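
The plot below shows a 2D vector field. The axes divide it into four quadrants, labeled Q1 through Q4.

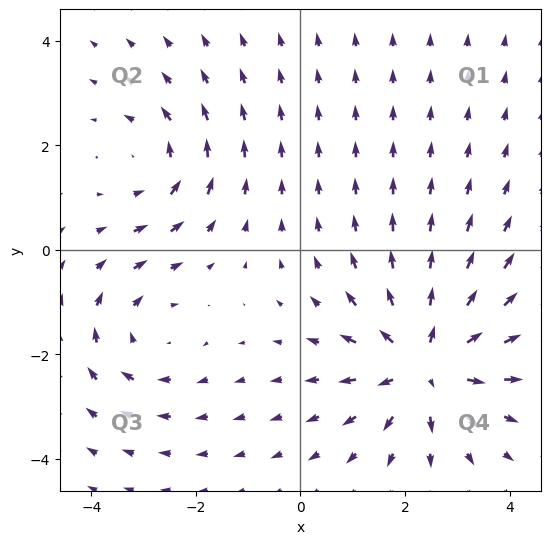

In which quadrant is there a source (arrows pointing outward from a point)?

The source sits at approximately (2.4, -2.2), which lies in quadrant Q4. The divergence there is about +5, positive as expected for a source.

Q4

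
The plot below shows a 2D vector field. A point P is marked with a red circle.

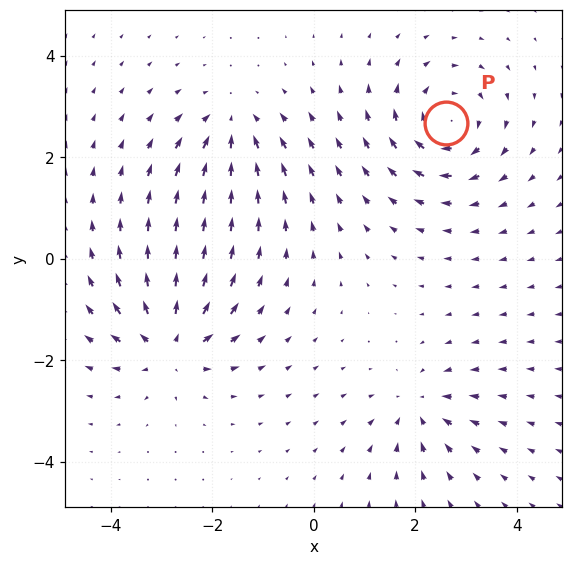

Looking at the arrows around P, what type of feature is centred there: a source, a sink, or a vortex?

vortex

At P (2.6, 2.7) the arrows circulate clockwise. Divergence ≈0, curl about -4 — near-zero divergence with nonzero curl is a vortex.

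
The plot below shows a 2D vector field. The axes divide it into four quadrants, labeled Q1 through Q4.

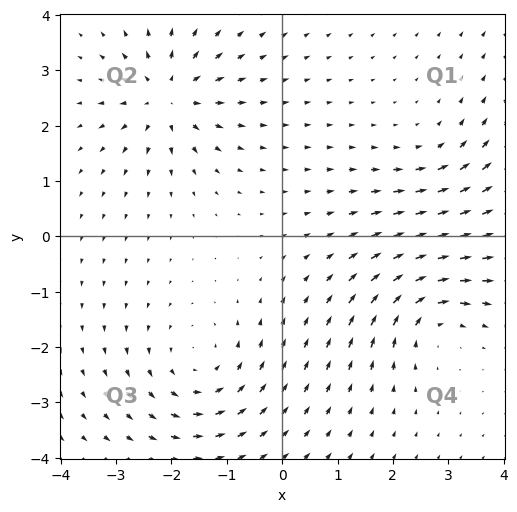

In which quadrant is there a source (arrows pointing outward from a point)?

The source sits at approximately (-2.1, 2.5), which lies in quadrant Q2. The divergence there is about +6, positive as expected for a source.

Q2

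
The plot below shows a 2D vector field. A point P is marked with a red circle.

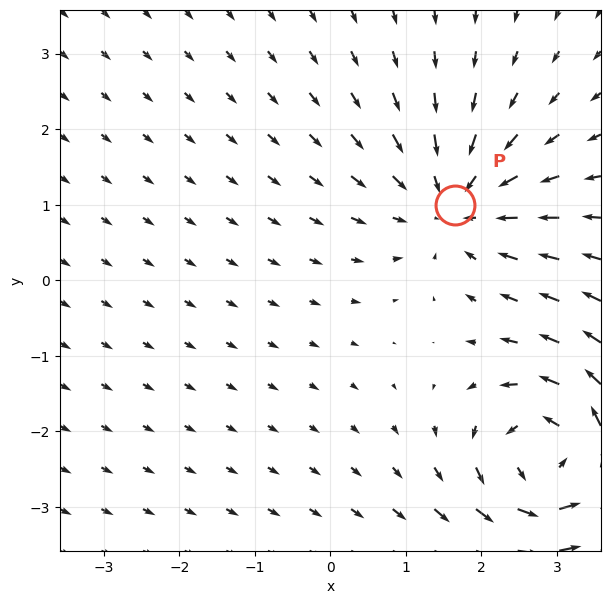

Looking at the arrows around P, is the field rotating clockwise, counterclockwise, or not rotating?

Near P at (1.6, 1.0) the arrows show no circulation. The curl there is ≈0.

not rotating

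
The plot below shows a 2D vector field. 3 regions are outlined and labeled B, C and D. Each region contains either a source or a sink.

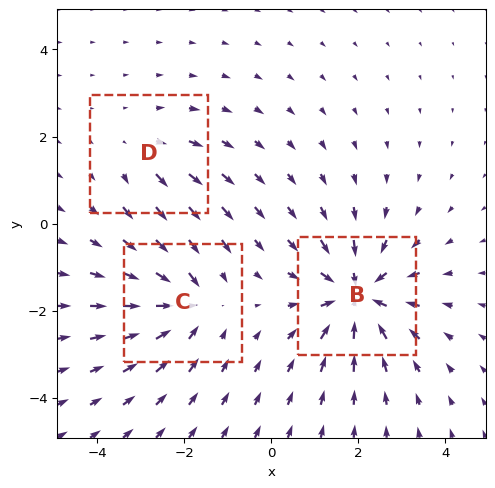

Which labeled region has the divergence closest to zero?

D

Divergence at each region's feature centre — B: about -5, C: about -3, D: about +2. Region D is closest to zero.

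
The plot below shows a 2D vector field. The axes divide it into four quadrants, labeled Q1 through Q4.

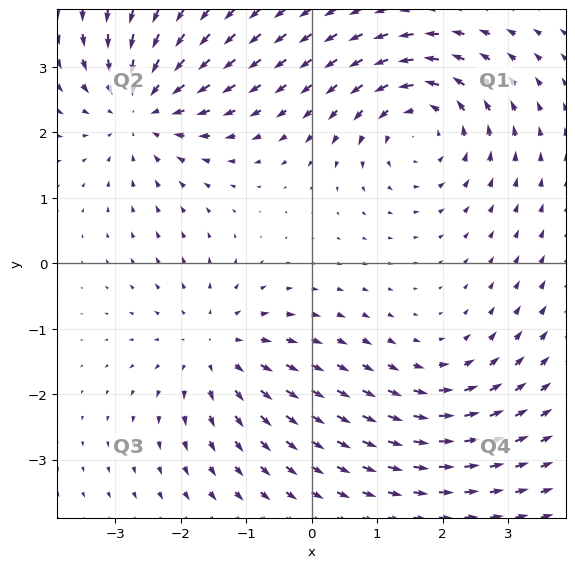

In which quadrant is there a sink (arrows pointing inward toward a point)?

The sink sits at approximately (-2.6, 2.4), which lies in quadrant Q2. The divergence there is about -4, negative as expected for a sink.

Q2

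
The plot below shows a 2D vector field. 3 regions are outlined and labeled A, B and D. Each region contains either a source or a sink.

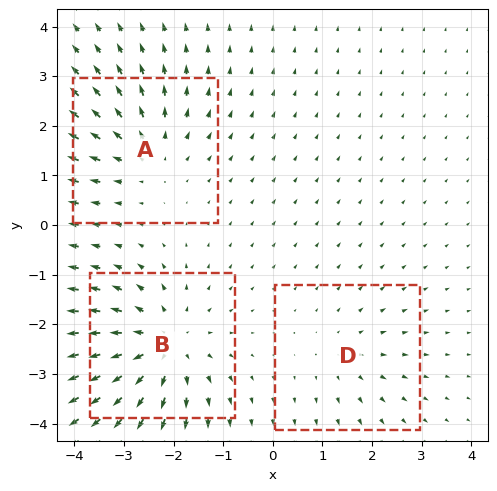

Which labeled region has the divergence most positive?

B

Divergence at each region's feature centre — A: about +3, B: about +4, D: about +2. Region B is most positive.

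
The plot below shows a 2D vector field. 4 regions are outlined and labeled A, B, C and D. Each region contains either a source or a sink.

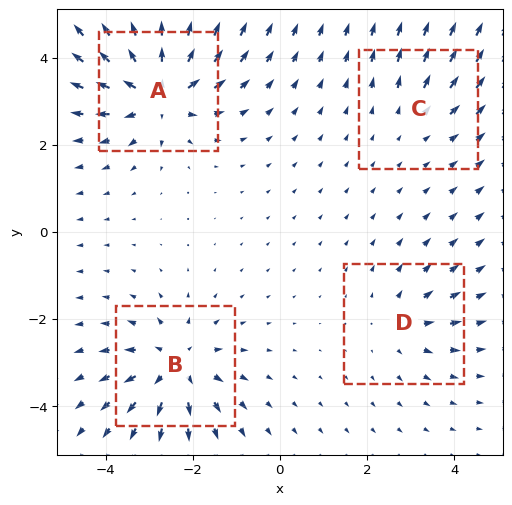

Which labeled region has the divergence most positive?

Divergence at each region's feature centre — A: about +7, B: about +6, C: about +2, D: about +3. Region A is most positive.

A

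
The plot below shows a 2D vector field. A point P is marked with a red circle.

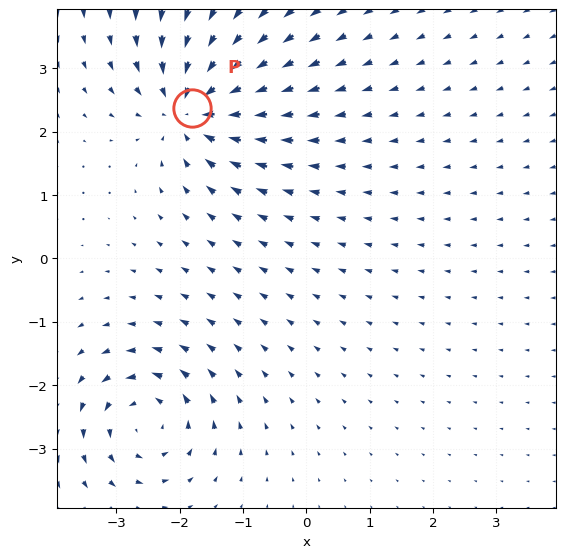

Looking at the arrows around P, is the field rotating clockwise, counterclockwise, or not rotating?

not rotating

Near P at (-1.8, 2.4) the arrows show no circulation. The curl there is ≈0.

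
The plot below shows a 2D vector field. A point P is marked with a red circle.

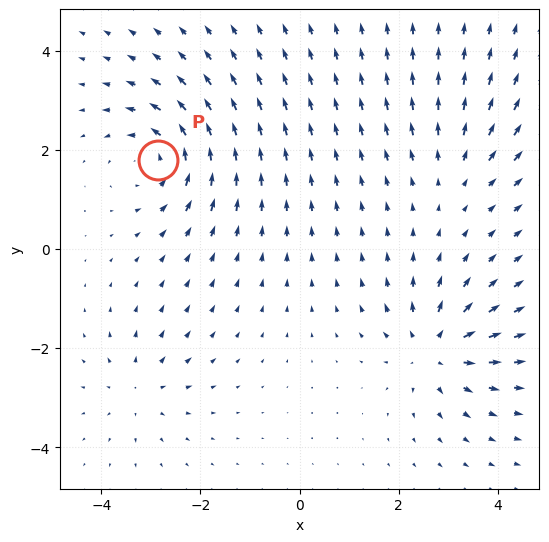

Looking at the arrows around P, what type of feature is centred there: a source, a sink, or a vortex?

At P (-2.9, 1.8) the arrows circulate counterclockwise. Divergence ≈0, curl about +5 — near-zero divergence with nonzero curl is a vortex.

vortex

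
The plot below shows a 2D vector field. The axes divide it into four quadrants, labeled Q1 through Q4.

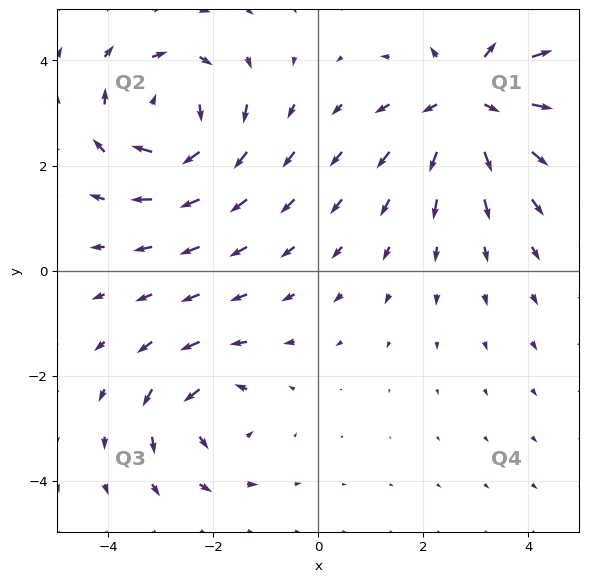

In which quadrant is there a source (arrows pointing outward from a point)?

The source sits at approximately (2.9, 3.2), which lies in quadrant Q1. The divergence there is about +5, positive as expected for a source.

Q1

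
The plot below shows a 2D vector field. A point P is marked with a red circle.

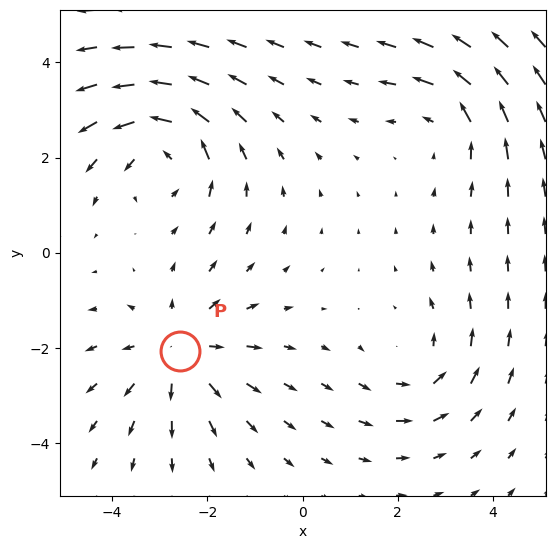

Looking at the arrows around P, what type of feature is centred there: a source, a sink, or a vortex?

At P (-2.6, -2.1) the arrows spread outward. Divergence about +3, curl ≈0 — positive divergence with near-zero curl is a source.

source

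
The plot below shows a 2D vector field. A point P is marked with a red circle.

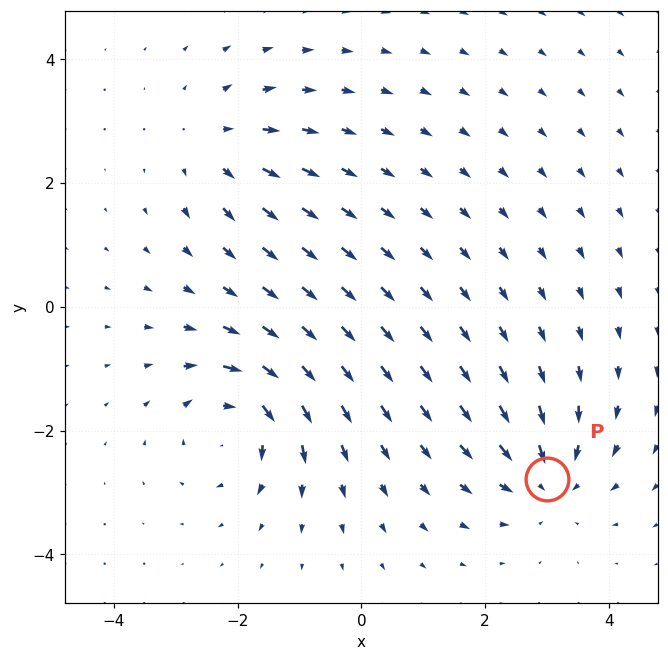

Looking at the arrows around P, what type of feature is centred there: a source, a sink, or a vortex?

sink

At P (3.0, -2.8) the arrows converge inward. Divergence about -4, curl ≈0 — negative divergence with near-zero curl is a sink.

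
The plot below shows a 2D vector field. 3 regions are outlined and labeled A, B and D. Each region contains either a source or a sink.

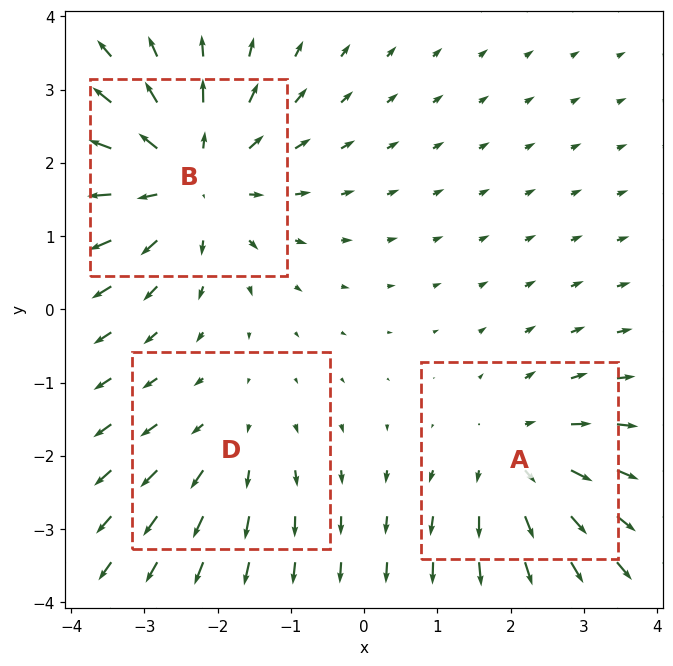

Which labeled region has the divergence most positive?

Divergence at each region's feature centre — A: about +3, B: about +4, D: about +2. Region B is most positive.

B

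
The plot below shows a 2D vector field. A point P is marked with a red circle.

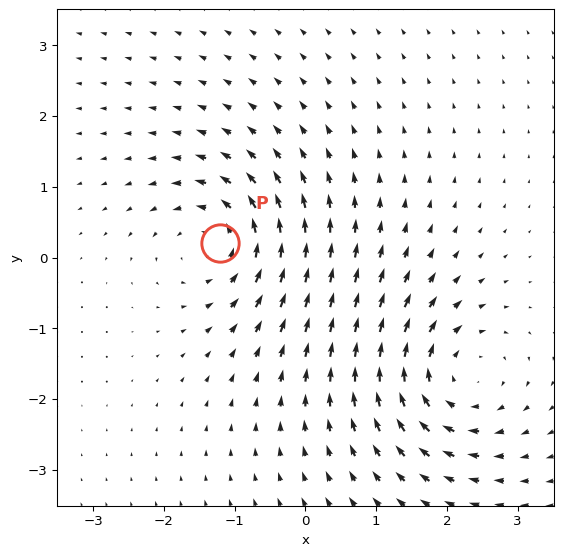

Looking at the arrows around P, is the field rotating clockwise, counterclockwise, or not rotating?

Near P at (-1.2, 0.2) the arrows circulate counterclockwise. The curl (z-component) there is about +5; positive curl means counterclockwise rotation.

counterclockwise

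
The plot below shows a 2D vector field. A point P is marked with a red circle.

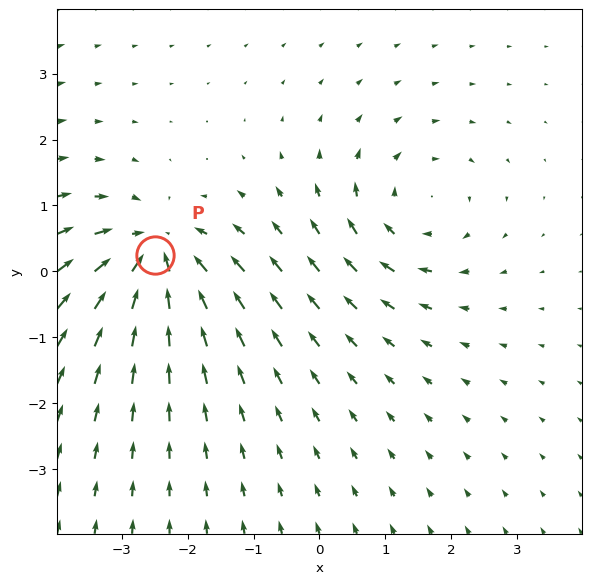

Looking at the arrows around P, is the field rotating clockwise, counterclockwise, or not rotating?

not rotating

Near P at (-2.5, 0.3) the arrows show no circulation. The curl there is ≈0.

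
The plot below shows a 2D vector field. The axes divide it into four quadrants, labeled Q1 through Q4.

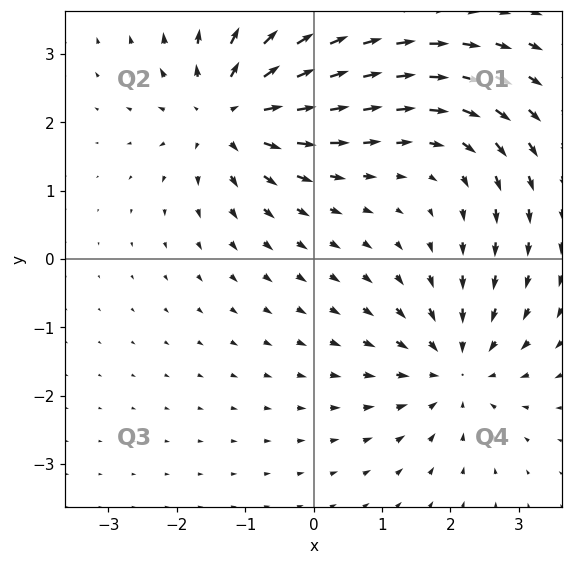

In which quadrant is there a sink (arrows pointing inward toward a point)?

Q4

The sink sits at approximately (2.1, -1.6), which lies in quadrant Q4. The divergence there is about -3, negative as expected for a sink.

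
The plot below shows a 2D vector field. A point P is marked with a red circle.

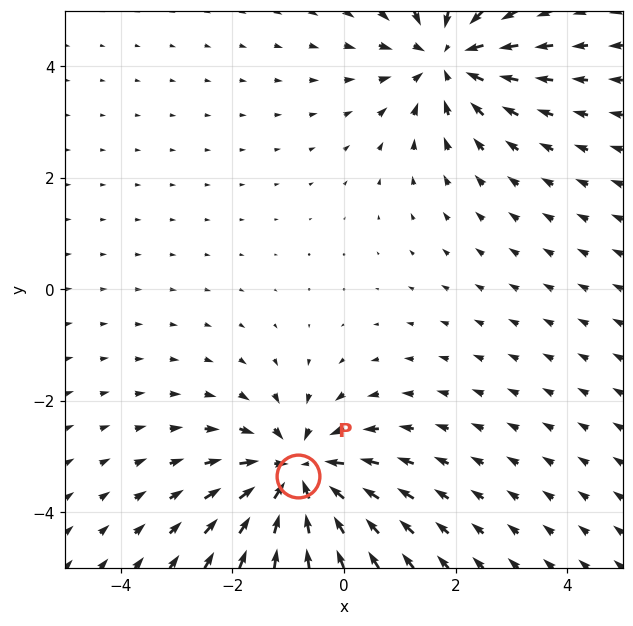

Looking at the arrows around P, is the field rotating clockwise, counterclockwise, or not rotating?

Near P at (-0.8, -3.3) the arrows show no circulation. The curl there is ≈0.

not rotating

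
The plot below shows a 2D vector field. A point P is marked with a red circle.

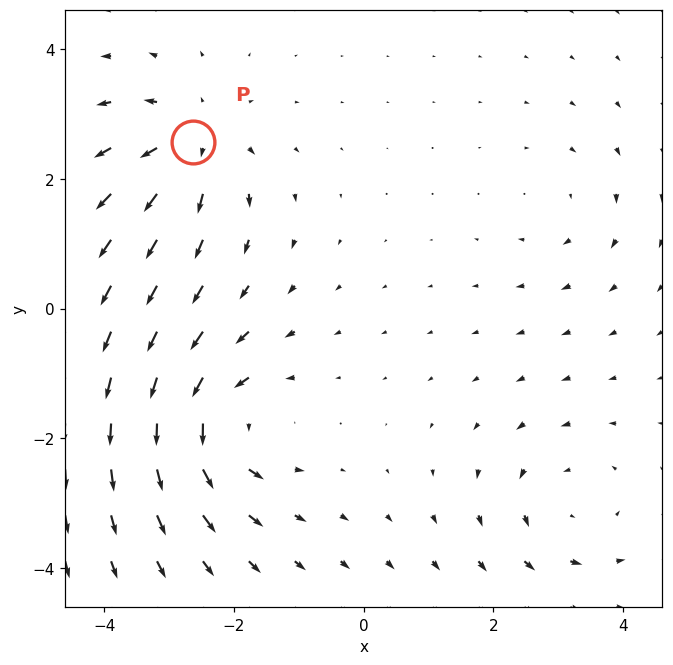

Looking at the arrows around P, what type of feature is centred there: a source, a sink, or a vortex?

source

At P (-2.6, 2.6) the arrows spread outward. Divergence about +5, curl ≈0 — positive divergence with near-zero curl is a source.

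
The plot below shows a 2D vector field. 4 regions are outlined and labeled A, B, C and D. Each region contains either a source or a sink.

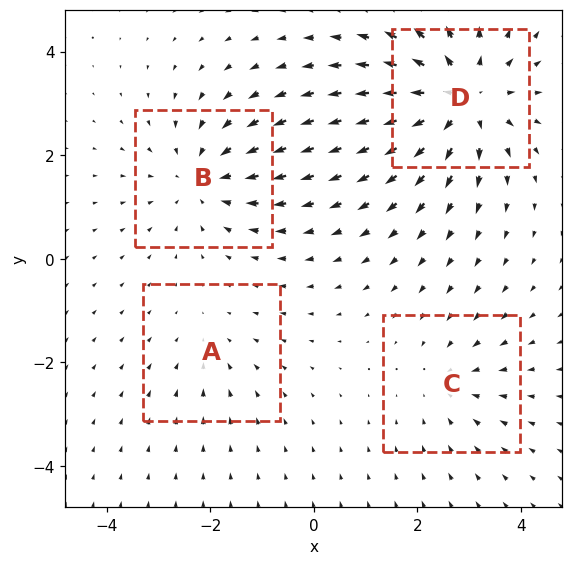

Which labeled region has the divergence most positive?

Divergence at each region's feature centre — A: about -2, B: about -4, C: about -3, D: about +6. Region D is most positive.

D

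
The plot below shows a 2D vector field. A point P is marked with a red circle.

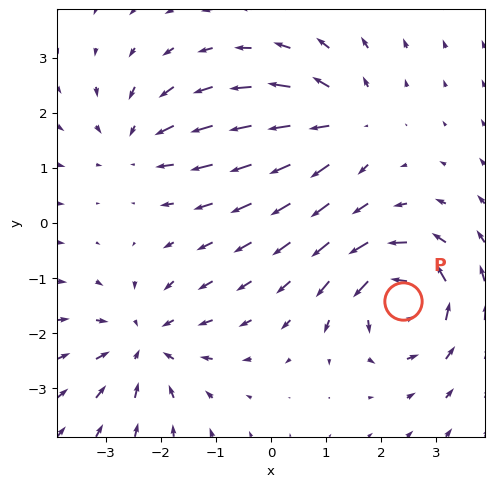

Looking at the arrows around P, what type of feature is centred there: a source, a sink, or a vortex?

vortex

At P (2.4, -1.4) the arrows circulate counterclockwise. Divergence ≈0, curl about +7 — near-zero divergence with nonzero curl is a vortex.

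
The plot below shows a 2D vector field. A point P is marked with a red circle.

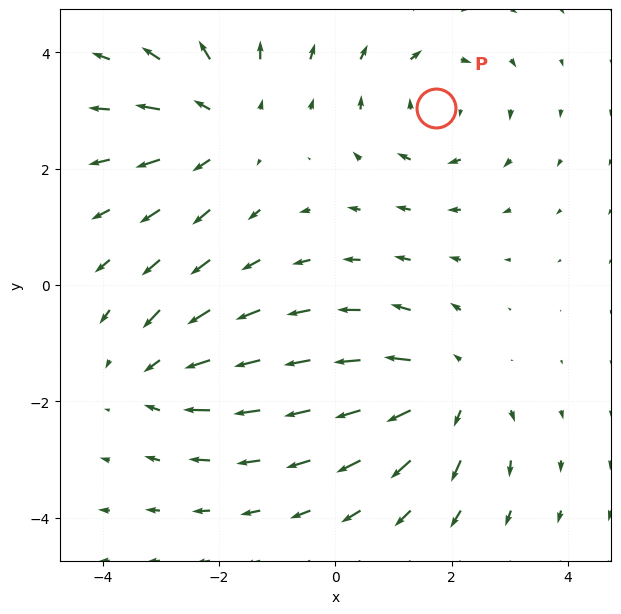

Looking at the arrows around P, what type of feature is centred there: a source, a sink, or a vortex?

At P (1.7, 3.0) the arrows circulate clockwise. Divergence ≈0, curl about -3 — near-zero divergence with nonzero curl is a vortex.

vortex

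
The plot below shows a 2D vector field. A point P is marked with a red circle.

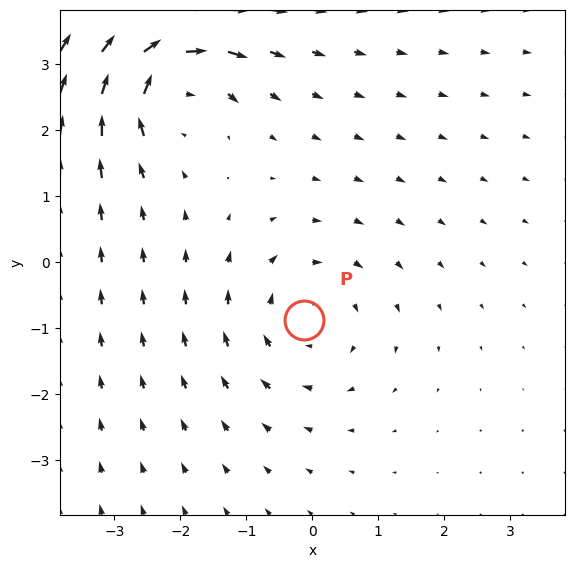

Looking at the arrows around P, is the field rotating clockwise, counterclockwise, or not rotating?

Near P at (-0.1, -0.9) the arrows circulate clockwise. The curl (z-component) there is about -2; negative curl means clockwise rotation.

clockwise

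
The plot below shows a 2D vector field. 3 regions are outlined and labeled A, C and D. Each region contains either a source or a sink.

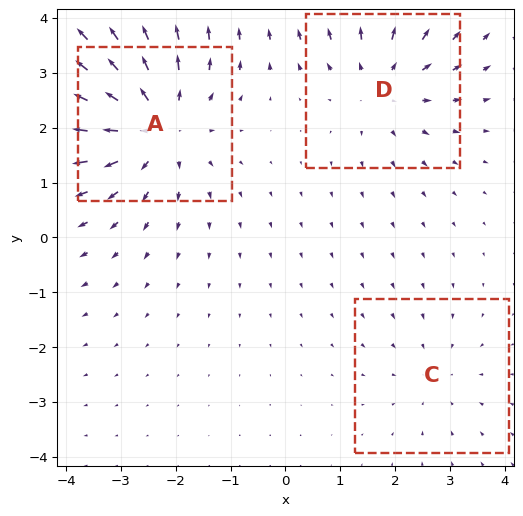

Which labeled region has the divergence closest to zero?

Divergence at each region's feature centre — A: about +5, C: about -2, D: about +3. Region C is closest to zero.

C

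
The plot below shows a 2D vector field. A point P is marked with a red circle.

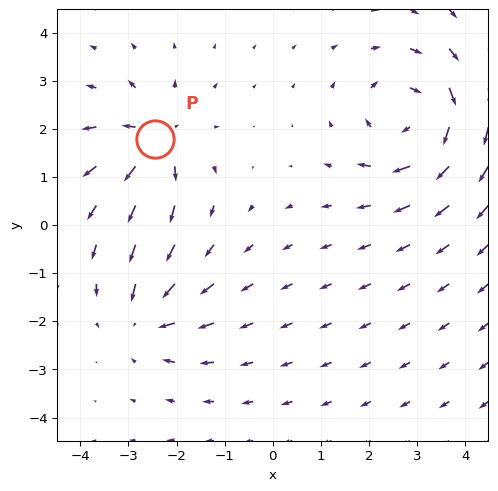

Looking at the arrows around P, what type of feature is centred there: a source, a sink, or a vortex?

source

At P (-2.4, 1.8) the arrows spread outward. Divergence about +4, curl ≈0 — positive divergence with near-zero curl is a source.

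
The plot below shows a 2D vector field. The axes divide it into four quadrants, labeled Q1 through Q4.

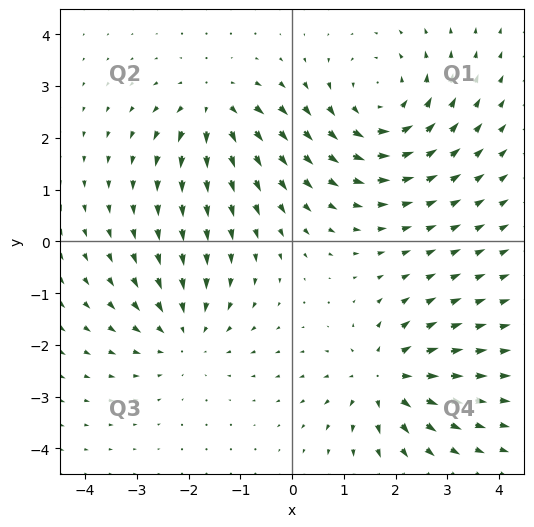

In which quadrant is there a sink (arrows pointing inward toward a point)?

The sink sits at approximately (-2.1, -1.8), which lies in quadrant Q3. The divergence there is about -3, negative as expected for a sink.

Q3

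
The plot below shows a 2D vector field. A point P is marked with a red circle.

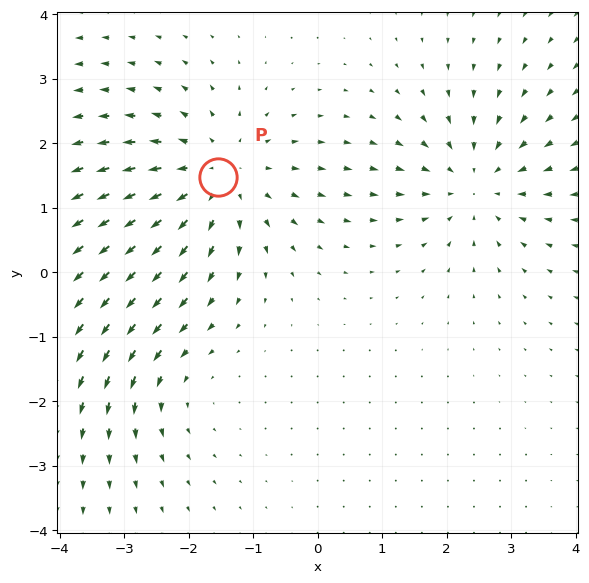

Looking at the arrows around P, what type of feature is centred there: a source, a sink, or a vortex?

source

At P (-1.5, 1.5) the arrows spread outward. Divergence about +4, curl ≈0 — positive divergence with near-zero curl is a source.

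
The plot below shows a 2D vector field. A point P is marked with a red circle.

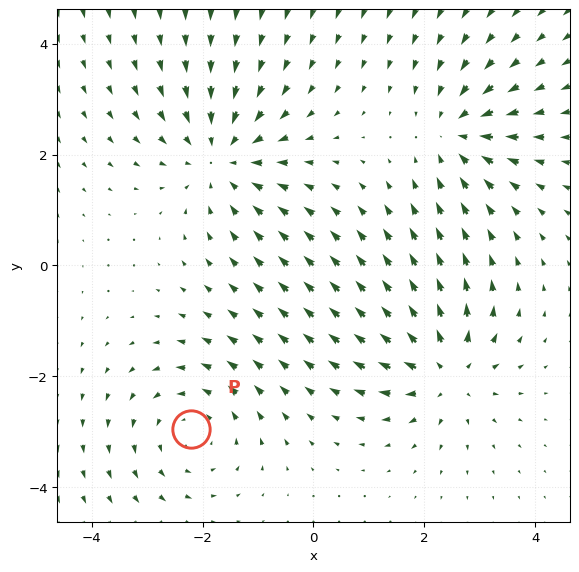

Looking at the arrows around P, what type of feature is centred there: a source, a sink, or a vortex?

vortex

At P (-2.2, -2.9) the arrows circulate counterclockwise. Divergence ≈0, curl about +3 — near-zero divergence with nonzero curl is a vortex.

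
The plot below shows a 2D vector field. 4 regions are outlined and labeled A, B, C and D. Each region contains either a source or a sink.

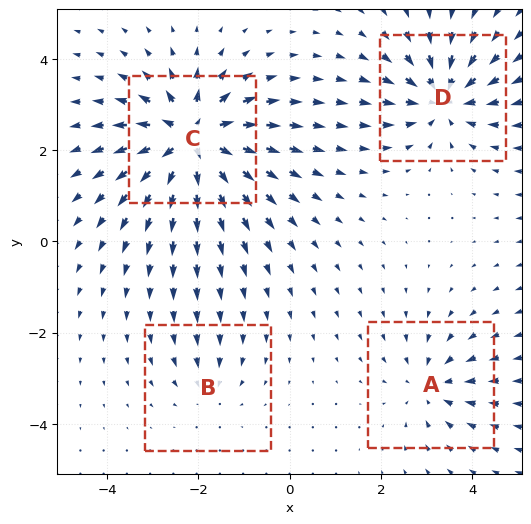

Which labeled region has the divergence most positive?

C

Divergence at each region's feature centre — A: about -4, B: about -2, C: about +8, D: about -5. Region C is most positive.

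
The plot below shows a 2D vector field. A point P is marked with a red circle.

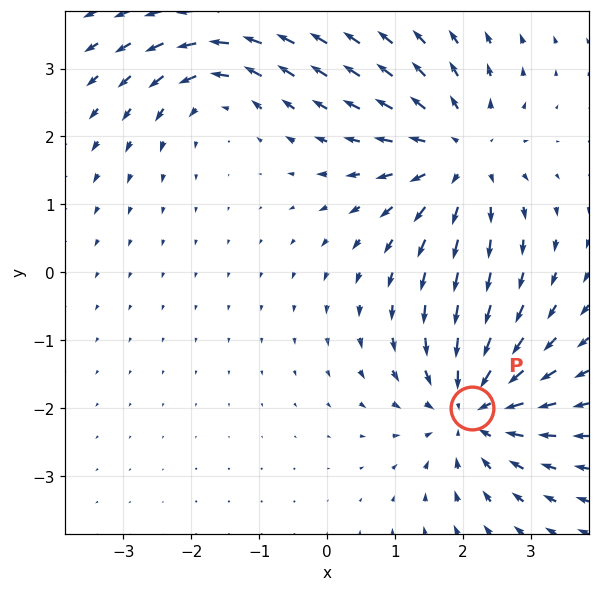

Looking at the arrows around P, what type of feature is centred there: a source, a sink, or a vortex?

sink

At P (2.1, -2.0) the arrows converge inward. Divergence about -4, curl ≈0 — negative divergence with near-zero curl is a sink.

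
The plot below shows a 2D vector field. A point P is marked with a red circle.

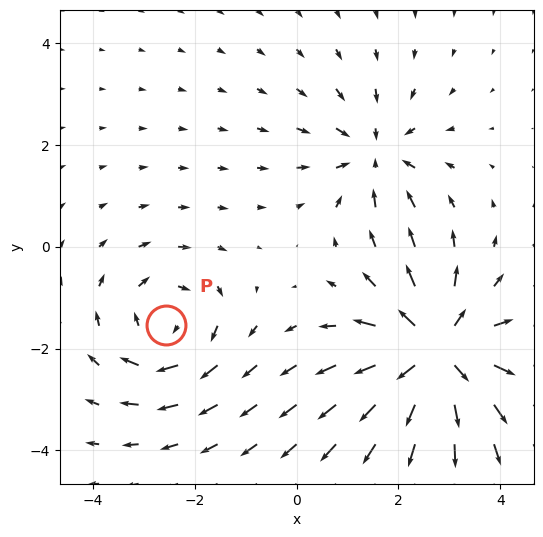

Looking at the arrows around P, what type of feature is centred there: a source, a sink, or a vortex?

At P (-2.6, -1.5) the arrows circulate clockwise. Divergence ≈0, curl about -3 — near-zero divergence with nonzero curl is a vortex.

vortex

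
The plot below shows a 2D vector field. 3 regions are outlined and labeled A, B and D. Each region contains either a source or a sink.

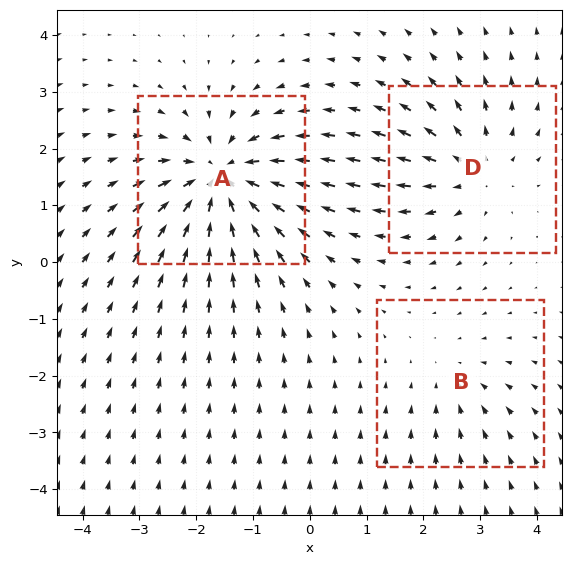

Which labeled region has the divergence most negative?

A

Divergence at each region's feature centre — A: about -5, B: about -2, D: about +3. Region A is most negative.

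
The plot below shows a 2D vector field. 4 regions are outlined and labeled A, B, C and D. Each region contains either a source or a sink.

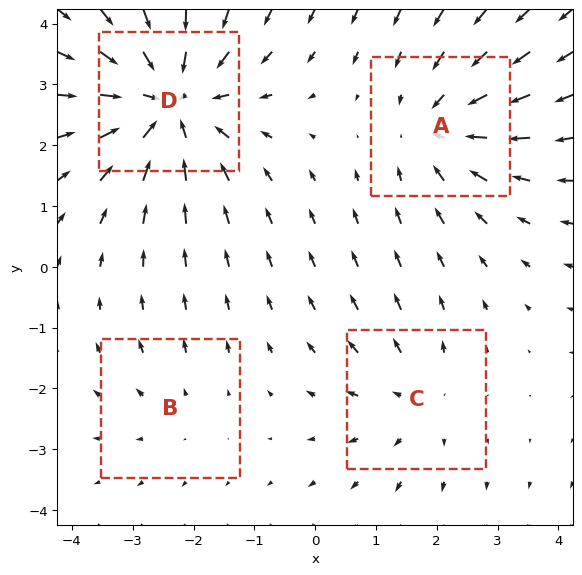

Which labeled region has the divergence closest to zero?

Divergence at each region's feature centre — A: about -4, B: about +2, C: about +3, D: about -6. Region B is closest to zero.

B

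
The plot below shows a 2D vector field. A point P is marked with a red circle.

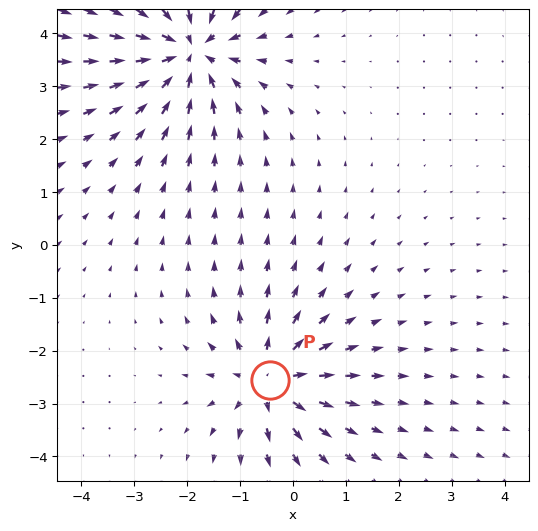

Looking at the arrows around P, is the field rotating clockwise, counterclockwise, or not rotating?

not rotating

Near P at (-0.4, -2.6) the arrows show no circulation. The curl there is ≈0.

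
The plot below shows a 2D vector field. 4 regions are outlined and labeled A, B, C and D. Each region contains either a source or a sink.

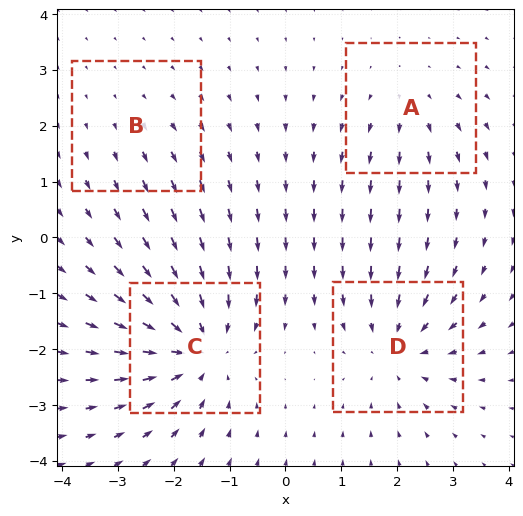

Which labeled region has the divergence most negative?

C

Divergence at each region's feature centre — A: about +3, B: about +2, C: about -6, D: about -5. Region C is most negative.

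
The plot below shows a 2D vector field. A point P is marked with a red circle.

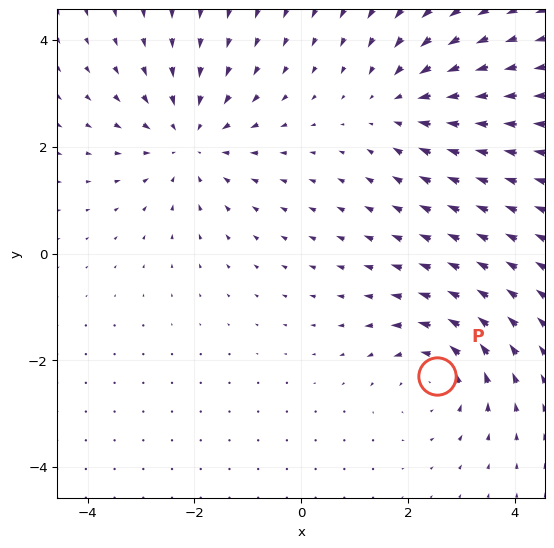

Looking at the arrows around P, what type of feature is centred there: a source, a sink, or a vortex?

At P (2.6, -2.3) the arrows circulate counterclockwise. Divergence ≈0, curl about +3 — near-zero divergence with nonzero curl is a vortex.

vortex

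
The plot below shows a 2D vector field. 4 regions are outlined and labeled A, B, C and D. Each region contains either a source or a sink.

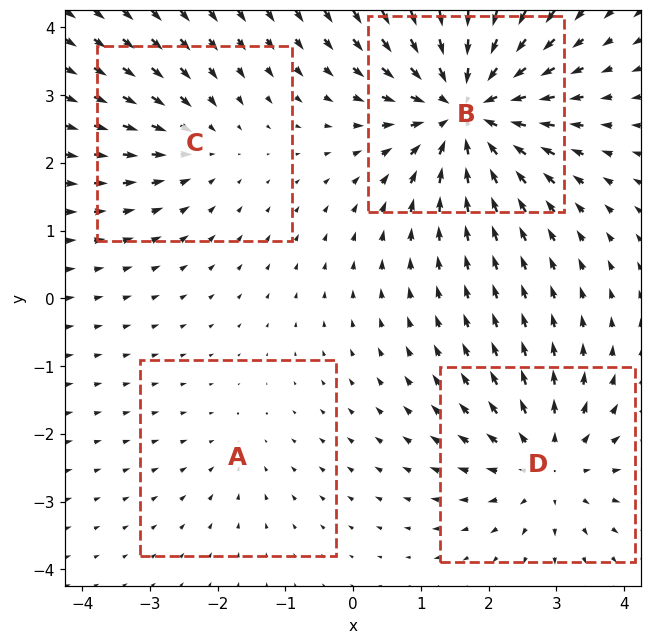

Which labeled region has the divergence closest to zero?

A

Divergence at each region's feature centre — A: about -2, B: about -7, C: about -3, D: about +5. Region A is closest to zero.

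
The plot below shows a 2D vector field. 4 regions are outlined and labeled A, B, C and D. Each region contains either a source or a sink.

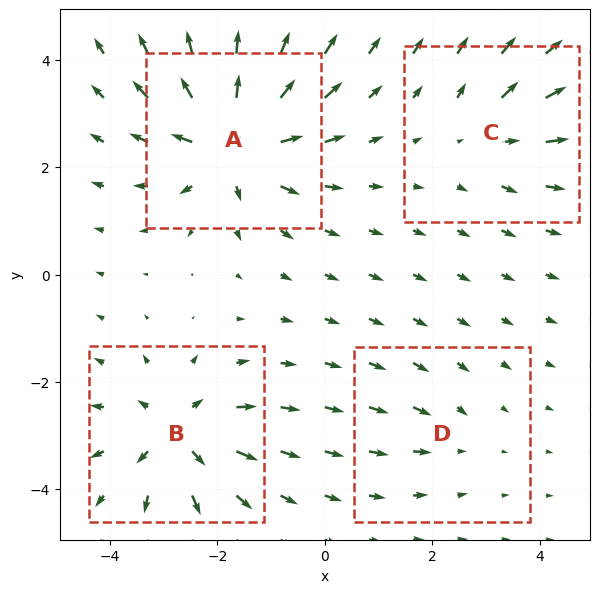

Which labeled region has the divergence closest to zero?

D

Divergence at each region's feature centre — A: about +8, B: about +6, C: about +3, D: about -2. Region D is closest to zero.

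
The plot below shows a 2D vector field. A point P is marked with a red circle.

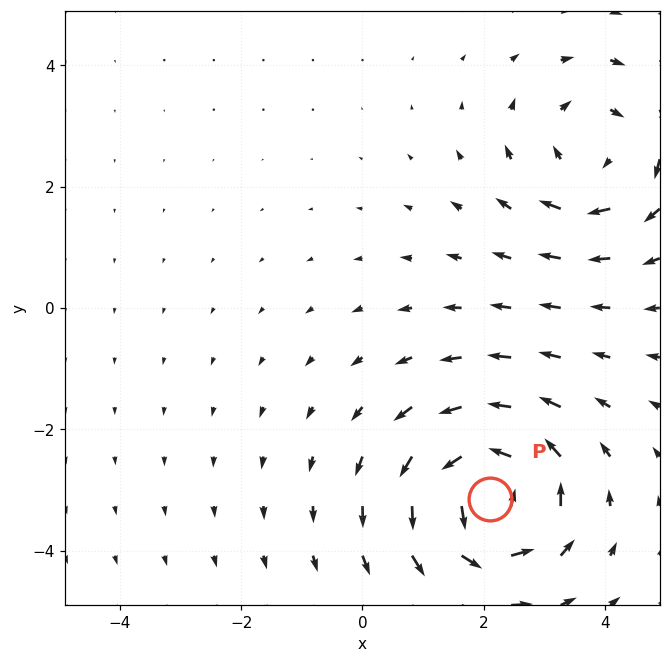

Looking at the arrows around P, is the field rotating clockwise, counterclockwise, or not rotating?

Near P at (2.1, -3.2) the arrows circulate counterclockwise. The curl (z-component) there is about +6; positive curl means counterclockwise rotation.

counterclockwise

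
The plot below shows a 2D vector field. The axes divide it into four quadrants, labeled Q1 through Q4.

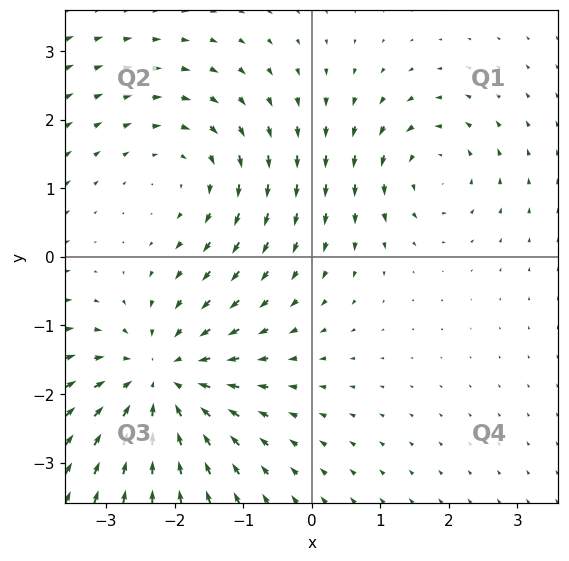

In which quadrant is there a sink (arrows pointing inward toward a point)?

The sink sits at approximately (-2.2, -1.8), which lies in quadrant Q3. The divergence there is about -4, negative as expected for a sink.

Q3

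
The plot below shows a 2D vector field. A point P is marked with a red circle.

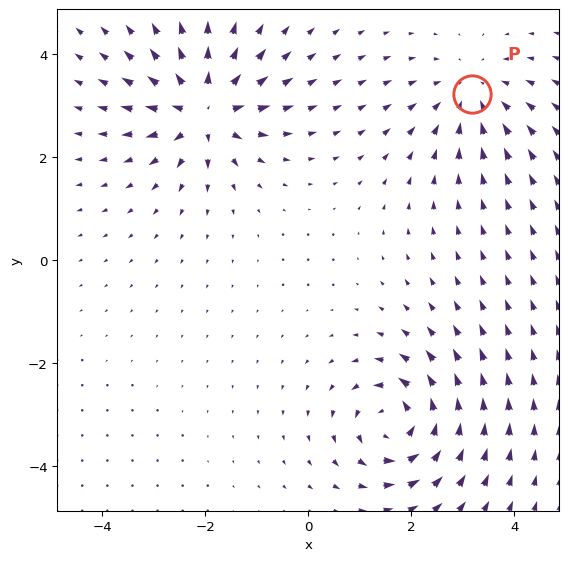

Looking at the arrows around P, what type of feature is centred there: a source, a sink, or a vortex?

At P (3.2, 3.2) the arrows converge inward. Divergence about -3, curl ≈0 — negative divergence with near-zero curl is a sink.

sink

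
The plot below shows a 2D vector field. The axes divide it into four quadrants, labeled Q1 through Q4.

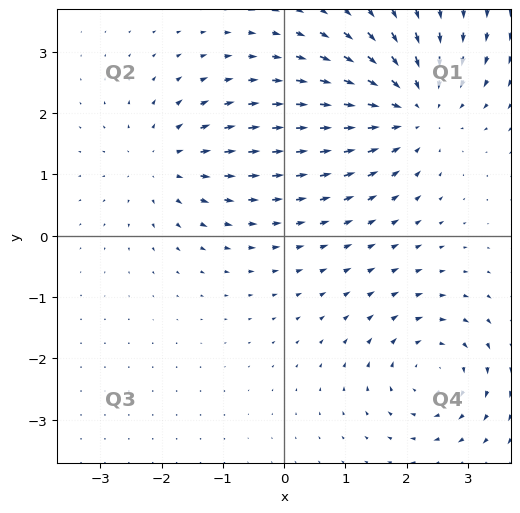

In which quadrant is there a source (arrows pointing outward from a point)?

Q2

The source sits at approximately (-2.0, 1.2), which lies in quadrant Q2. The divergence there is about +3, positive as expected for a source.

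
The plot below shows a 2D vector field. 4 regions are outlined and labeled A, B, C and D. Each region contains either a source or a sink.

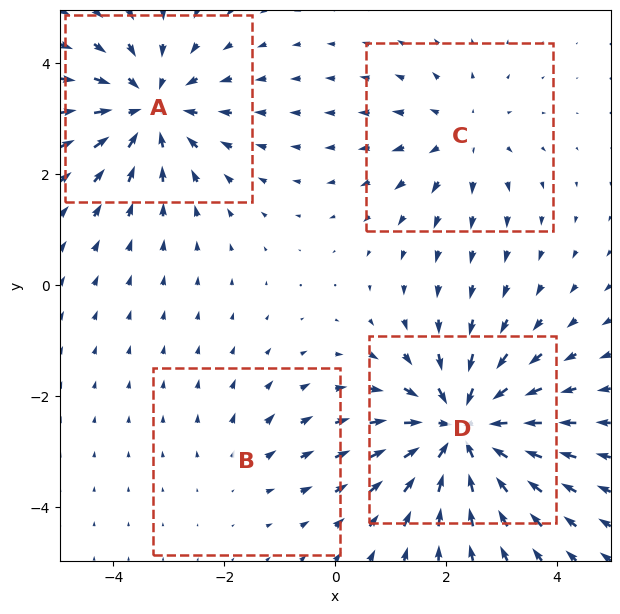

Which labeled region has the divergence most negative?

D

Divergence at each region's feature centre — A: about -5, B: about +2, C: about +3, D: about -6. Region D is most negative.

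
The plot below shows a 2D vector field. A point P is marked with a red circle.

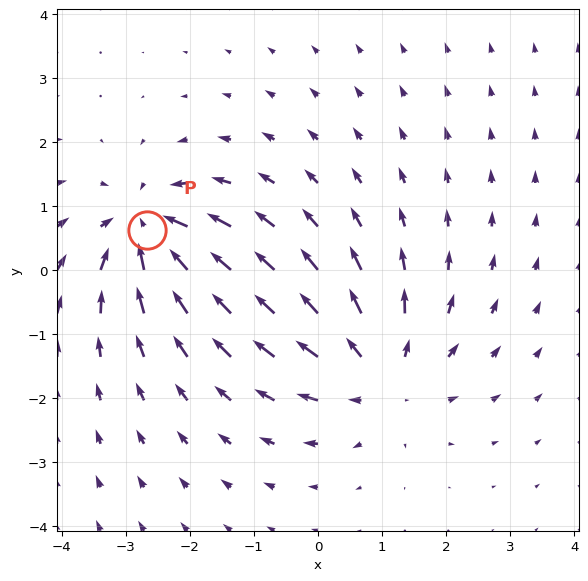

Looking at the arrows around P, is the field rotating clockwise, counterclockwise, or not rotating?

Near P at (-2.7, 0.6) the arrows show no circulation. The curl there is ≈0.

not rotating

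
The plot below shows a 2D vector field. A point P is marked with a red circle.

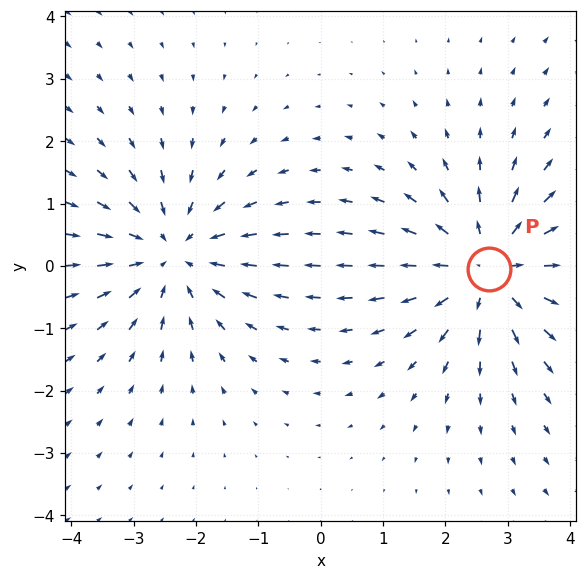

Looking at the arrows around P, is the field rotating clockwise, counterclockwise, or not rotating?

not rotating

Near P at (2.7, -0.0) the arrows show no circulation. The curl there is ≈0.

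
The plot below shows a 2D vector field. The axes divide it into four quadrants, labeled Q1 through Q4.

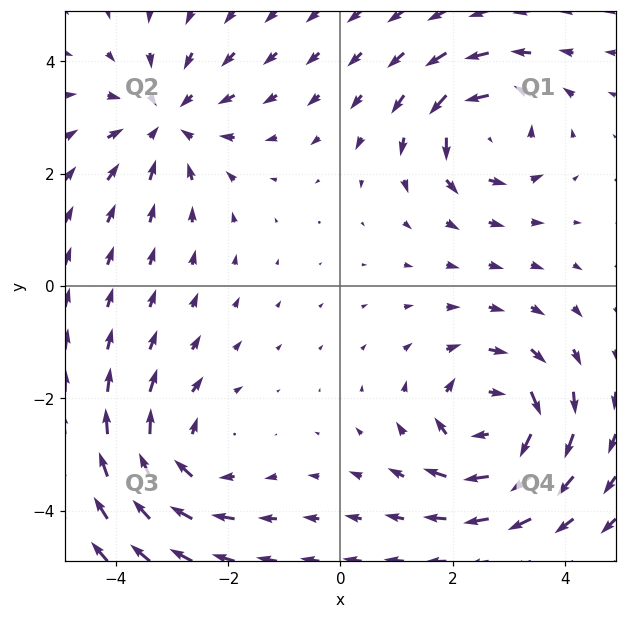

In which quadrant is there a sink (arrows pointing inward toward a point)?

Q2

The sink sits at approximately (-3.1, 2.9), which lies in quadrant Q2. The divergence there is about -4, negative as expected for a sink.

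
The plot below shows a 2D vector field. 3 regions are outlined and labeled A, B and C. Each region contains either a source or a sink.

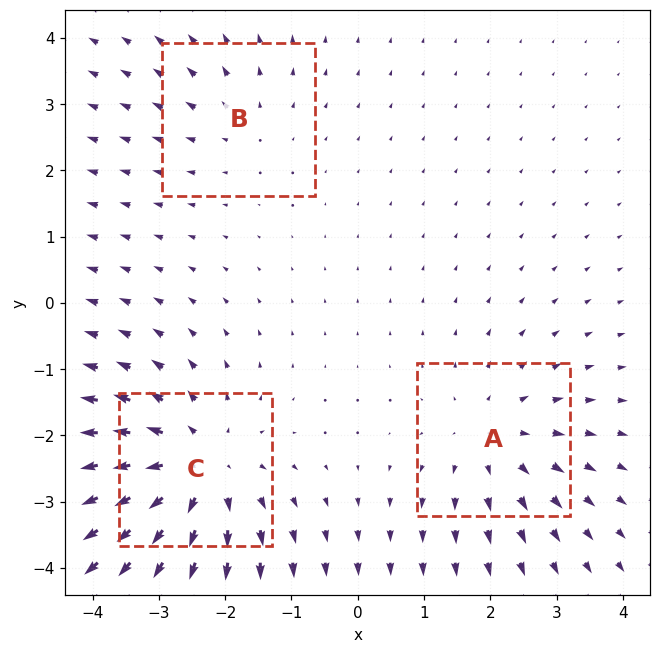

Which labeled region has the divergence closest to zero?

Divergence at each region's feature centre — A: about +3, B: about +2, C: about +4. Region B is closest to zero.

B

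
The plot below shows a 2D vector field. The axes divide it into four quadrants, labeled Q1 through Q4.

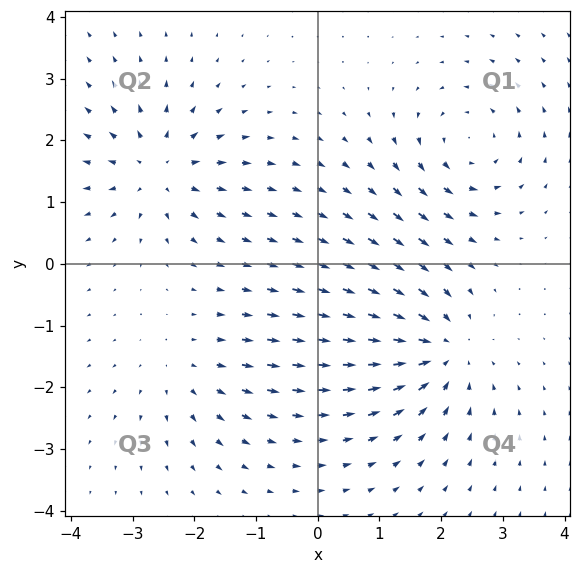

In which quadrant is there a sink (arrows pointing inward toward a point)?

The sink sits at approximately (2.0, -1.4), which lies in quadrant Q4. The divergence there is about -6, negative as expected for a sink.

Q4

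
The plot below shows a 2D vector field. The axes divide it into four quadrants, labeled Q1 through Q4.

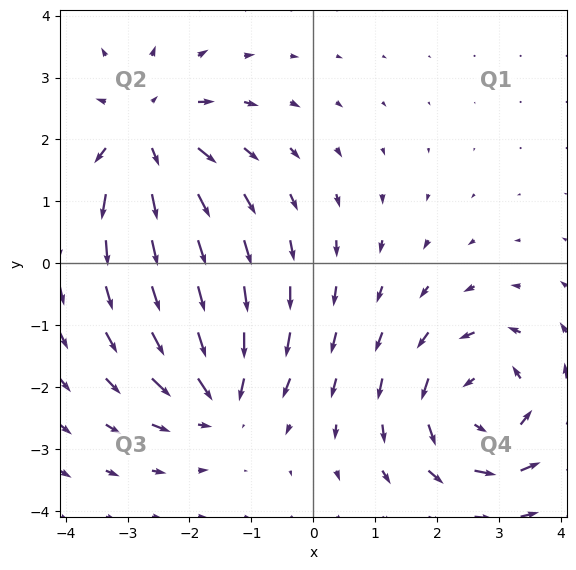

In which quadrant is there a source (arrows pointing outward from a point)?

Q2

The source sits at approximately (-2.7, 2.1), which lies in quadrant Q2. The divergence there is about +3, positive as expected for a source.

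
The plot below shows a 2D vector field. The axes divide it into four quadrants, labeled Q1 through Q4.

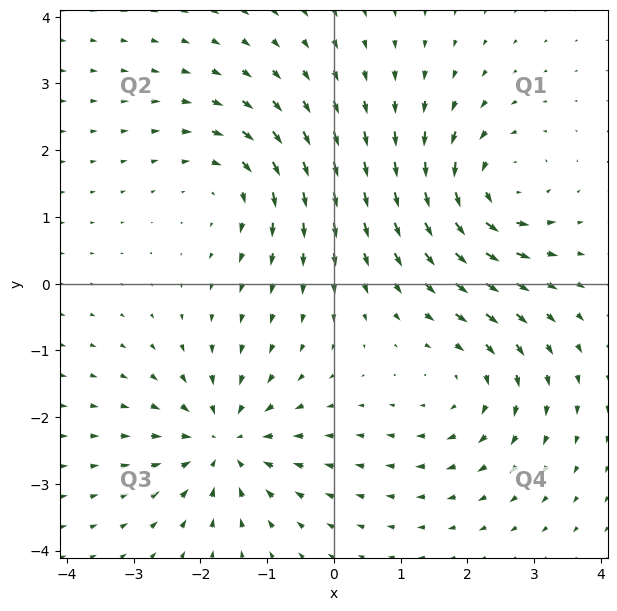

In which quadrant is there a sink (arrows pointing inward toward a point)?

Q3

The sink sits at approximately (-1.6, -2.4), which lies in quadrant Q3. The divergence there is about -5, negative as expected for a sink.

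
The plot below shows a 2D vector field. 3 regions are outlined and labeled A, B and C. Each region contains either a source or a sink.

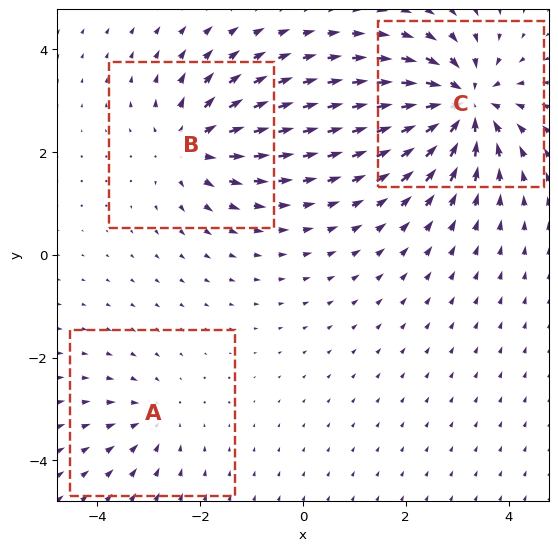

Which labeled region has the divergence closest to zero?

Divergence at each region's feature centre — A: about -2, B: about +4, C: about -6. Region A is closest to zero.

A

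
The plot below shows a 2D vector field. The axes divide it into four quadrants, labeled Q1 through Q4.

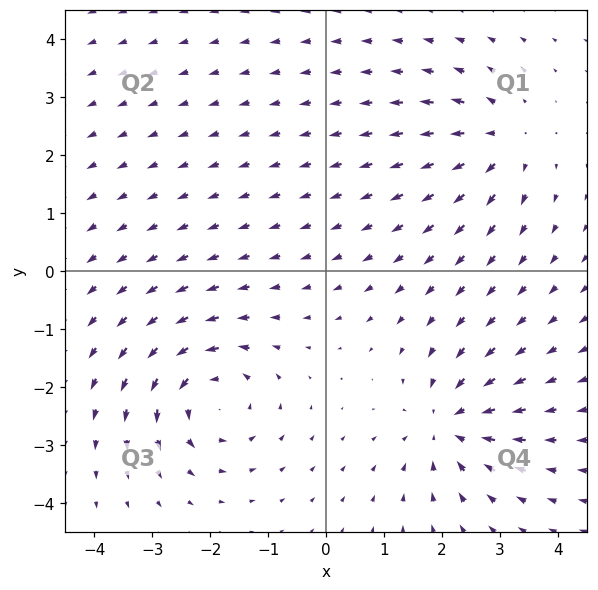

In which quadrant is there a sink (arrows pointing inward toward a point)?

The sink sits at approximately (2.1, -2.7), which lies in quadrant Q4. The divergence there is about -5, negative as expected for a sink.

Q4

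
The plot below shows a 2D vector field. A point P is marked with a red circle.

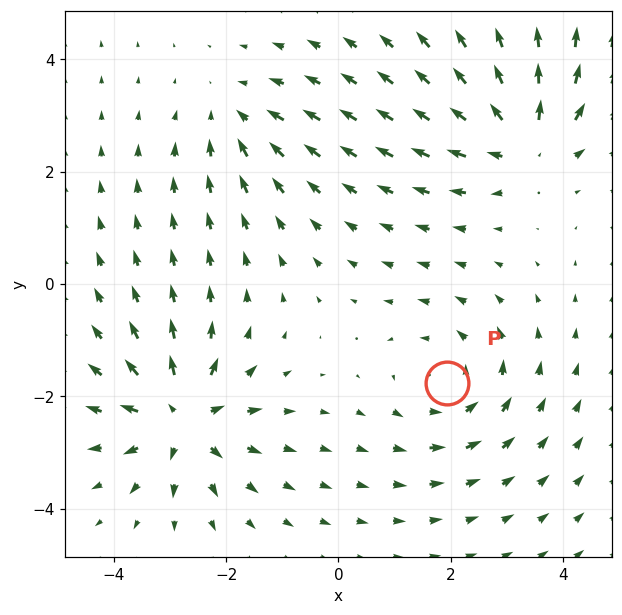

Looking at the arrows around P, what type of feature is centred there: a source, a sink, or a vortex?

At P (1.9, -1.8) the arrows circulate counterclockwise. Divergence ≈0, curl about +3 — near-zero divergence with nonzero curl is a vortex.

vortex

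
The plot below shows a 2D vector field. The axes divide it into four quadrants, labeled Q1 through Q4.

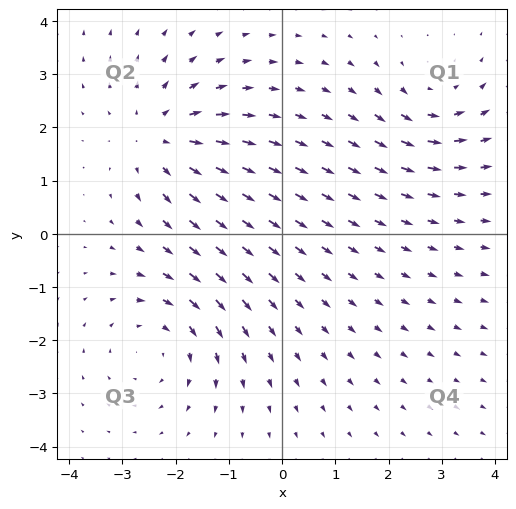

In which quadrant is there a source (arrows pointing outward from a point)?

The source sits at approximately (-2.3, 1.8), which lies in quadrant Q2. The divergence there is about +4, positive as expected for a source.

Q2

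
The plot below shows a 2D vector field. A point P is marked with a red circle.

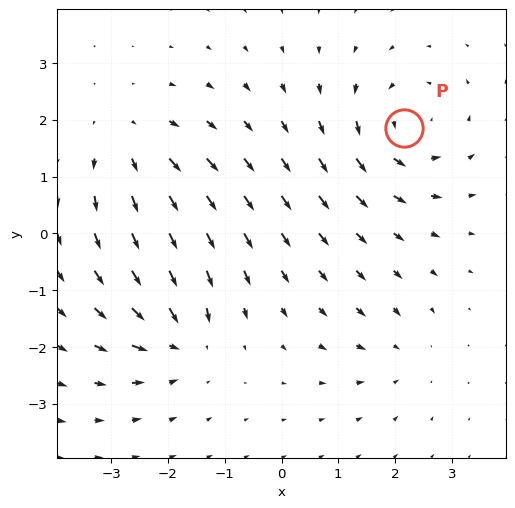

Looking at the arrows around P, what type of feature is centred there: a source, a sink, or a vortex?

At P (2.2, 1.9) the arrows circulate counterclockwise. Divergence ≈0, curl about +5 — near-zero divergence with nonzero curl is a vortex.

vortex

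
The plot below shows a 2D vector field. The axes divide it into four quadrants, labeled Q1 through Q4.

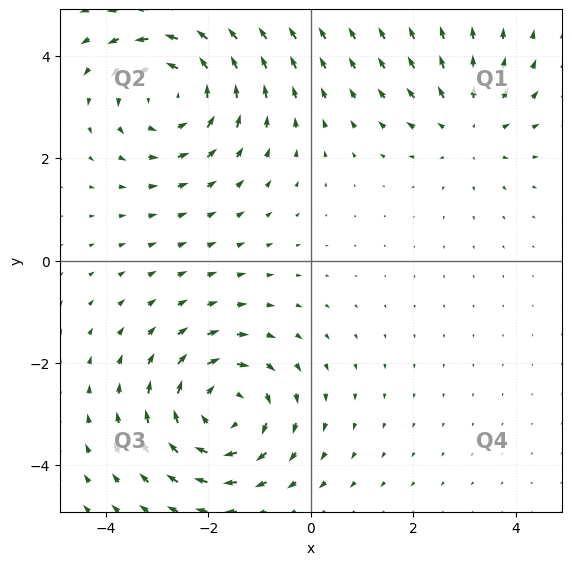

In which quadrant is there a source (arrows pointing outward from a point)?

The source sits at approximately (3.1, 2.6), which lies in quadrant Q1. The divergence there is about +3, positive as expected for a source.

Q1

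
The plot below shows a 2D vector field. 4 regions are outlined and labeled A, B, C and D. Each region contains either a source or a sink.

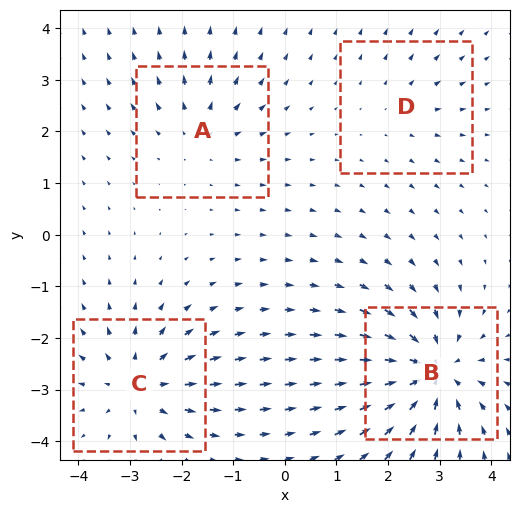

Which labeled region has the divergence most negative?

B

Divergence at each region's feature centre — A: about +3, B: about -7, C: about +5, D: about +2. Region B is most negative.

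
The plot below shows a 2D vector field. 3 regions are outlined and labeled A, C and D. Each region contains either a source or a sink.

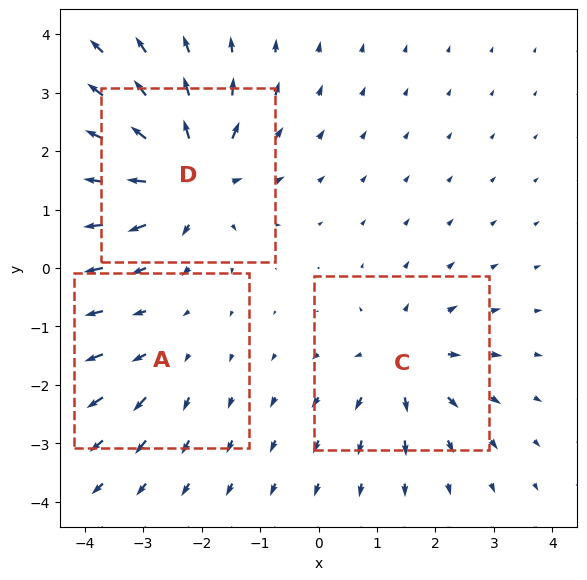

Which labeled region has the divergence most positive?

Divergence at each region's feature centre — A: about +2, C: about +4, D: about +6. Region D is most positive.

D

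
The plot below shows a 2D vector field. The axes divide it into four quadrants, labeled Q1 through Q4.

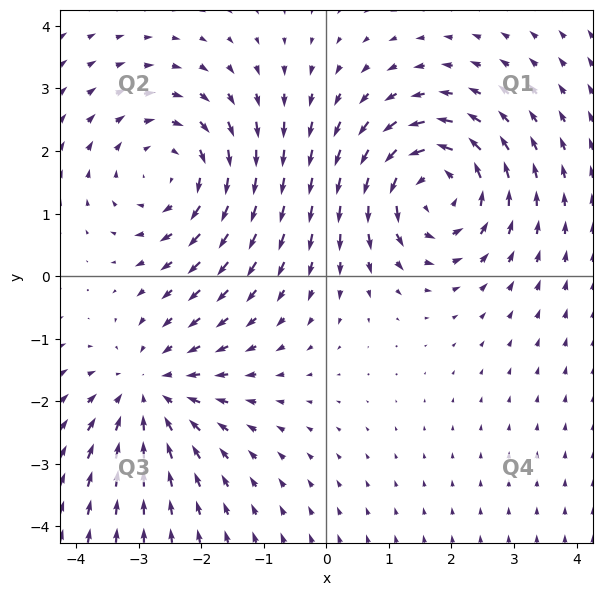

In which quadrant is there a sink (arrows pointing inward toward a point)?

Q3

The sink sits at approximately (-2.8, -1.8), which lies in quadrant Q3. The divergence there is about -3, negative as expected for a sink.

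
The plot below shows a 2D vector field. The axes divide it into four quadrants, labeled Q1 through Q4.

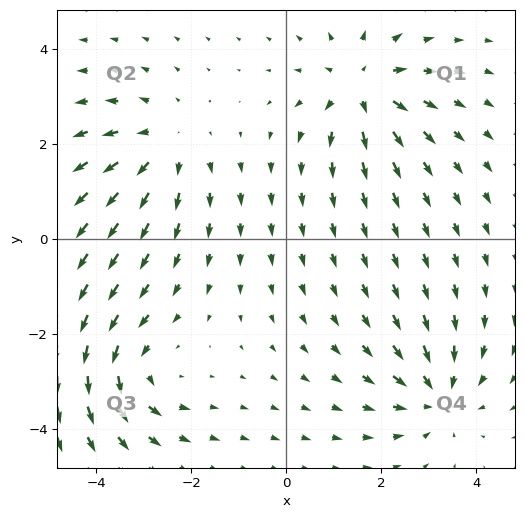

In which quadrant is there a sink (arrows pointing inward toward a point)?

The sink sits at approximately (3.2, -3.3), which lies in quadrant Q4. The divergence there is about -4, negative as expected for a sink.

Q4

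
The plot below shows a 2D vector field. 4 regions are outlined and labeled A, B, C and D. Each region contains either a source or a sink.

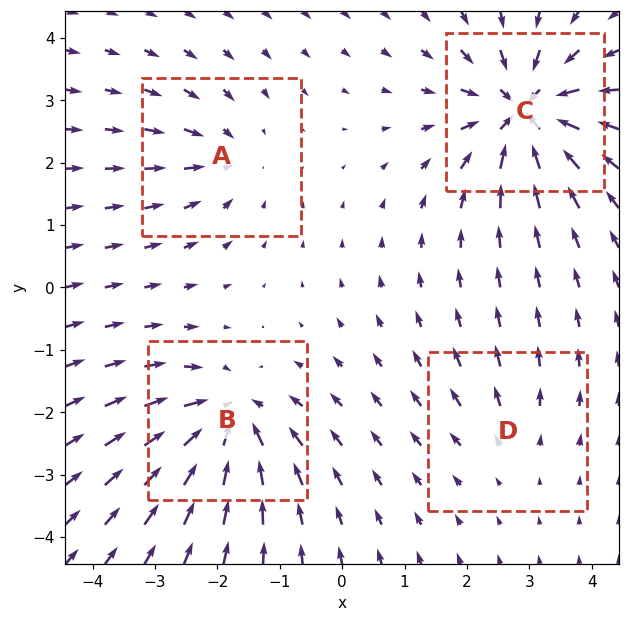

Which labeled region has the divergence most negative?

Divergence at each region's feature centre — A: about -4, B: about -7, C: about -8, D: about +2. Region C is most negative.

C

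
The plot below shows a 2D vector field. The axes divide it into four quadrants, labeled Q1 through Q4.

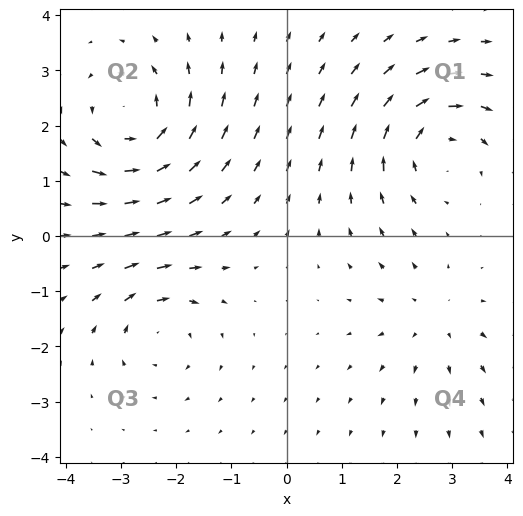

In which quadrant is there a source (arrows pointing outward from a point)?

Q4

The source sits at approximately (2.7, -1.5), which lies in quadrant Q4. The divergence there is about +2, positive as expected for a source.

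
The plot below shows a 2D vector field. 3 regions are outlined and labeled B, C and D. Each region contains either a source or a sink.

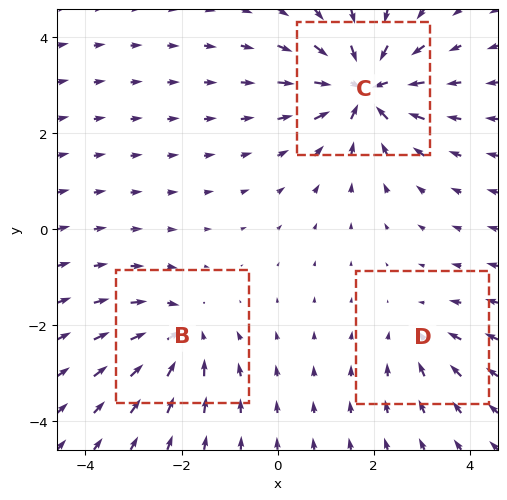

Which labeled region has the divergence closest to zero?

D

Divergence at each region's feature centre — B: about -3, C: about -6, D: about -2. Region D is closest to zero.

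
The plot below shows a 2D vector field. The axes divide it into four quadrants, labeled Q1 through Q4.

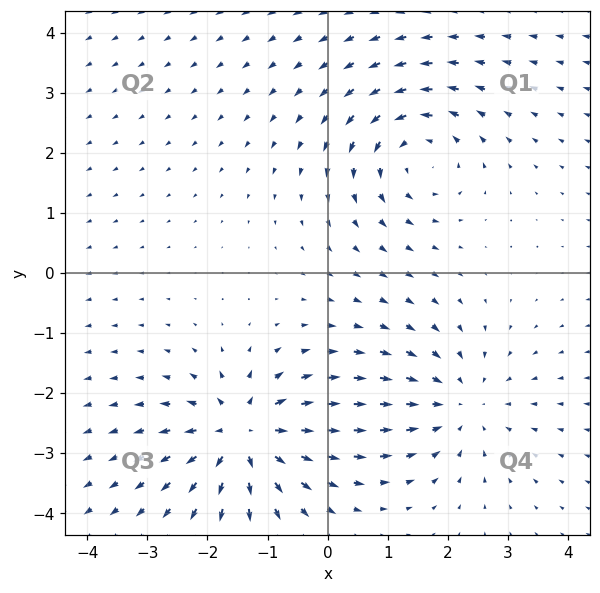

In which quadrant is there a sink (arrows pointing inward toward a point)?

Q4

The sink sits at approximately (2.2, -2.2), which lies in quadrant Q4. The divergence there is about -3, negative as expected for a sink.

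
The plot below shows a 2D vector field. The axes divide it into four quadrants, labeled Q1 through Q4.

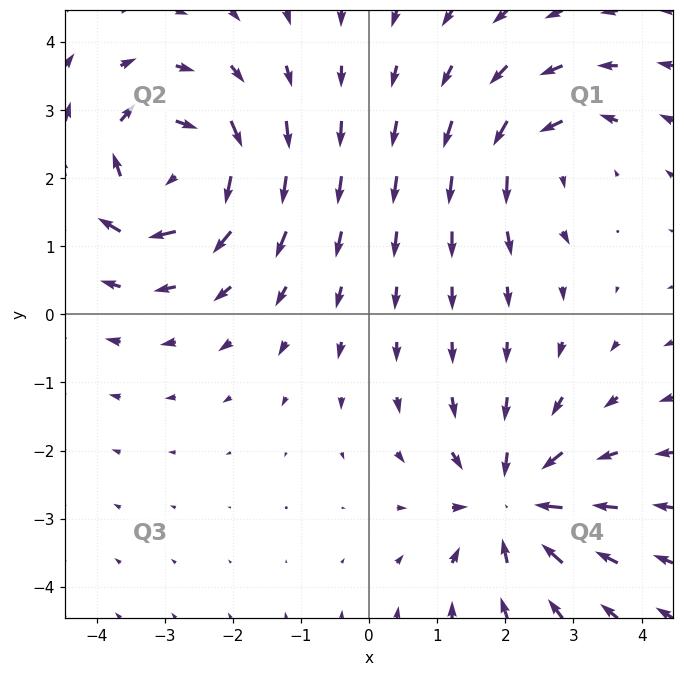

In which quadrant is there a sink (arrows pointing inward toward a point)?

Q4

The sink sits at approximately (2.1, -2.8), which lies in quadrant Q4. The divergence there is about -5, negative as expected for a sink.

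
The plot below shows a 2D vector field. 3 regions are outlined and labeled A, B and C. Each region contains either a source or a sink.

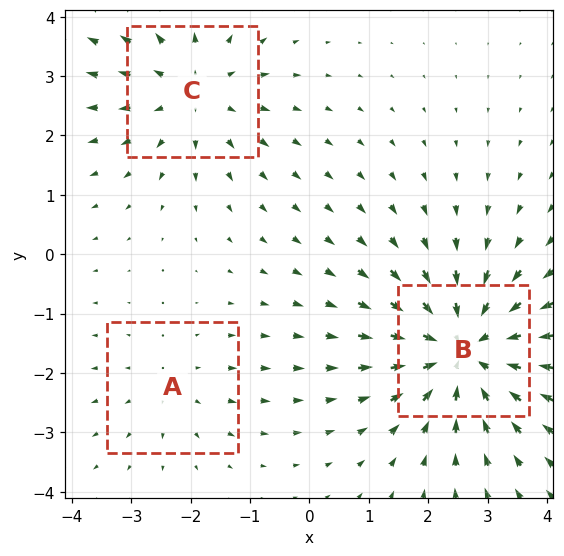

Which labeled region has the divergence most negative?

B

Divergence at each region's feature centre — A: about +2, B: about -4, C: about +3. Region B is most negative.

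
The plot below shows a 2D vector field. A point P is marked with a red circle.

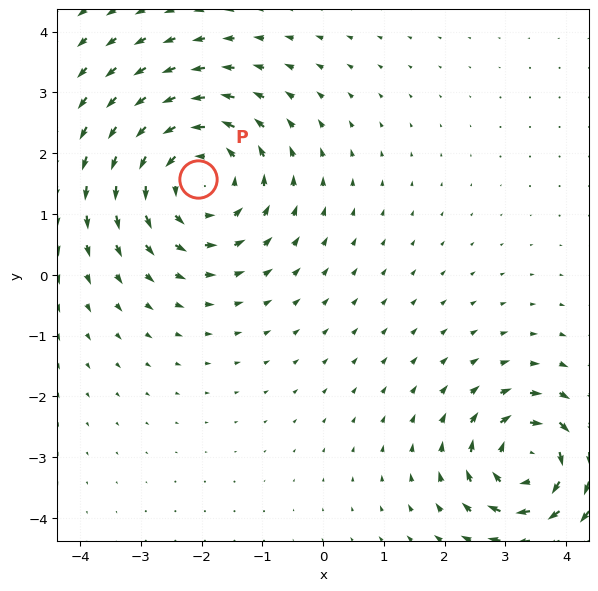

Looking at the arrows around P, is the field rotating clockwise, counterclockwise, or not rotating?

Near P at (-2.1, 1.6) the arrows circulate counterclockwise. The curl (z-component) there is about +3; positive curl means counterclockwise rotation.

counterclockwise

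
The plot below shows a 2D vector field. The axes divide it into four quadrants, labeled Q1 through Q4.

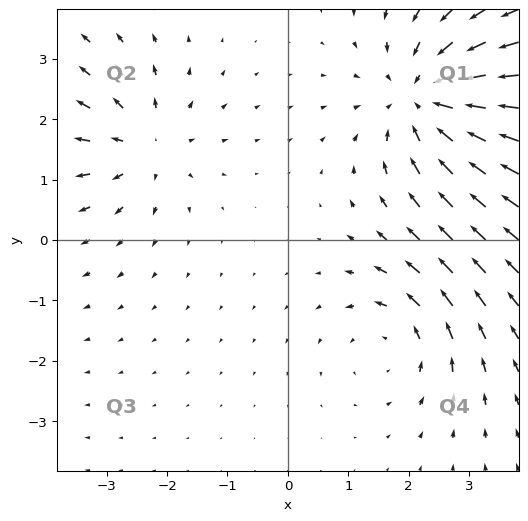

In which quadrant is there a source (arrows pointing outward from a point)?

Q2

The source sits at approximately (-2.4, 1.6), which lies in quadrant Q2. The divergence there is about +3, positive as expected for a source.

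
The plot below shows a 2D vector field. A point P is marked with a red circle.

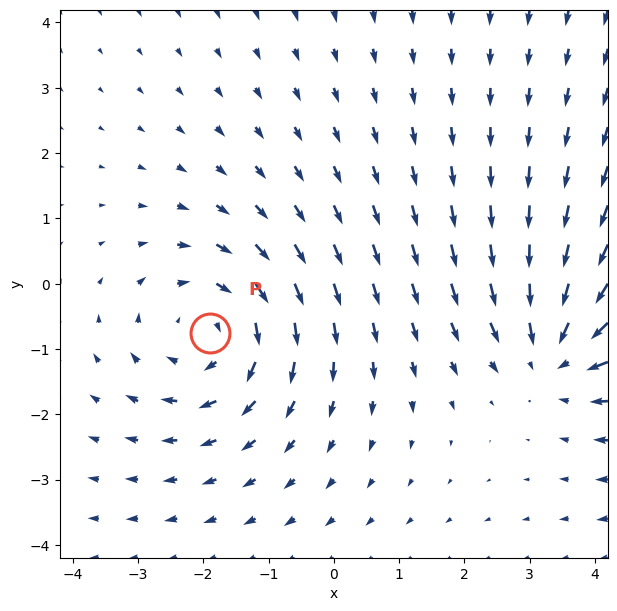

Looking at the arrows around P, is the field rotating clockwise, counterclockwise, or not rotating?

Near P at (-1.9, -0.8) the arrows circulate clockwise. The curl (z-component) there is about -3; negative curl means clockwise rotation.

clockwise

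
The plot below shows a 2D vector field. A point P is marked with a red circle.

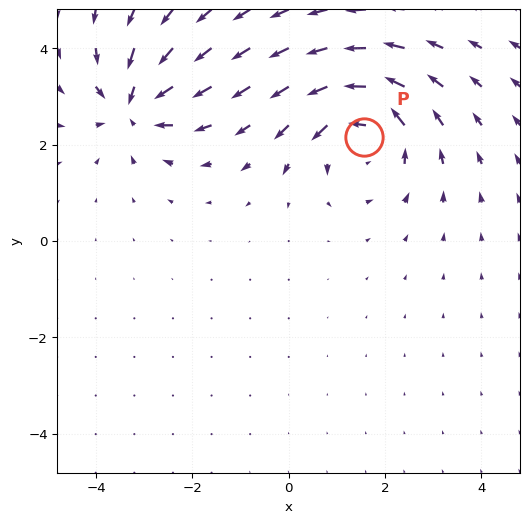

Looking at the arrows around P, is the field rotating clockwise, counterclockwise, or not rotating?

counterclockwise

Near P at (1.6, 2.2) the arrows circulate counterclockwise. The curl (z-component) there is about +3; positive curl means counterclockwise rotation.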